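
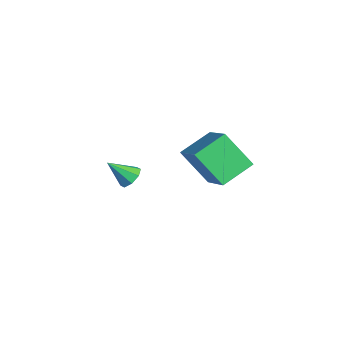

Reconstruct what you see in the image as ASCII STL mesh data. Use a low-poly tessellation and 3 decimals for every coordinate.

solid 
facet normal -0.460 -0.490 0.740
outer loop
vertex -0.855 1.971 2.025
vertex -2.663 1.913 0.863
vertex -0.402 0.586 1.389
endloop
endfacet
facet normal 0.841 0.027 0.540
outer loop
vertex 0.463 1.507 -0.003
vertex -0.855 1.971 2.025
vertex -0.402 0.586 1.389
endloop
endfacet
facet normal -0.460 -0.490 0.741
outer loop
vertex -0.402 0.586 1.389
vertex -2.663 1.913 0.863
vertex -2.21 0.528 0.228
endloop
endfacet
facet normal 0.285 -0.871 -0.400
outer loop
vertex -2.21 0.528 0.228
vertex 0.463 1.507 -0.003
vertex -0.402 0.586 1.389
endloop
endfacet
facet normal -0.285 0.871 0.400
outer loop
vertex -0.855 1.971 2.025
vertex -1.798 2.834 -0.529
vertex -2.663 1.913 0.863
endloop
endfacet
facet normal 0.841 0.027 0.540
outer loop
vertex 0.01 2.892 0.632
vertex -0.855 1.971 2.025
vertex 0.463 1.507 -0.003
endloop
endfacet
facet normal -0.285 0.871 0.400
outer loop
vertex 0.01 2.892 0.632
vertex -1.798 2.834 -0.529
vertex -0.855 1.971 2.025
endloop
endfacet
facet normal -0.841 -0.027 -0.541
outer loop
vertex -2.663 1.913 0.863
vertex -1.798 2.834 -0.529
vertex -2.21 0.528 0.228
endloop
endfacet
facet normal 0.285 -0.871 -0.399
outer loop
vertex -1.345 1.449 -1.165
vertex 0.463 1.507 -0.003
vertex -2.21 0.528 0.228
endloop
endfacet
facet normal -0.841 -0.027 -0.540
outer loop
vertex -2.21 0.528 0.228
vertex -1.798 2.834 -0.529
vertex -1.345 1.449 -1.165
endloop
endfacet
facet normal 0.460 0.490 -0.740
outer loop
vertex -1.345 1.449 -1.165
vertex 0.01 2.892 0.632
vertex 0.463 1.507 -0.003
endloop
endfacet
facet normal 0.460 0.490 -0.740
outer loop
vertex -1.798 2.834 -0.529
vertex 0.01 2.892 0.632
vertex -1.345 1.449 -1.165
endloop
endfacet
facet normal 0.204 0.691 -0.693
outer loop
vertex 3.034 -3.118 2.827
vertex 2.661 -2.782 3.052
vertex 3.2 -2.869 3.124
endloop
endfacet
facet normal 0.742 -0.657 0.136
outer loop
vertex 3.034 -3.118 2.827
vertex 3.2 -2.869 3.124
vertex 2.419 -3.598 3.868
endloop
endfacet
facet normal 0.204 0.693 -0.692
outer loop
vertex 3.2 -2.869 3.124
vertex 2.661 -2.782 3.052
vertex 3.049 -2.57 3.379
endloop
endfacet
facet normal 0.755 -0.161 0.635
outer loop
vertex 3.2 -2.869 3.124
vertex 3.049 -2.57 3.379
vertex 2.419 -3.598 3.868
endloop
endfacet
facet normal 0.207 0.691 -0.693
outer loop
vertex 3.049 -2.57 3.379
vertex 2.661 -2.782 3.052
vertex 2.672 -2.394 3.442
endloop
endfacet
facet normal 0.279 0.268 0.922
outer loop
vertex 3.049 -2.57 3.379
vertex 2.672 -2.394 3.442
vertex 2.419 -3.598 3.868
endloop
endfacet
facet normal 0.206 0.691 -0.693
outer loop
vertex 2.672 -2.394 3.442
vertex 2.661 -2.782 3.052
vertex 2.288 -2.446 3.276
endloop
endfacet
facet normal -0.410 0.380 0.829
outer loop
vertex 2.672 -2.394 3.442
vertex 2.288 -2.446 3.276
vertex 2.419 -3.598 3.868
endloop
endfacet
facet normal 0.207 0.691 -0.692
outer loop
vertex 2.288 -2.446 3.276
vertex 2.661 -2.782 3.052
vertex 2.123 -2.694 2.979
endloop
endfacet
facet normal -0.905 0.109 0.412
outer loop
vertex 2.288 -2.446 3.276
vertex 2.123 -2.694 2.979
vertex 2.419 -3.598 3.868
endloop
endfacet
facet normal 0.207 0.692 -0.692
outer loop
vertex 2.123 -2.694 2.979
vertex 2.661 -2.782 3.052
vertex 2.273 -2.994 2.724
endloop
endfacet
facet normal -0.919 -0.386 -0.086
outer loop
vertex 2.123 -2.694 2.979
vertex 2.273 -2.994 2.724
vertex 2.419 -3.598 3.868
endloop
endfacet
facet normal 0.206 0.693 -0.691
outer loop
vertex 2.273 -2.994 2.724
vertex 2.661 -2.782 3.052
vertex 2.651 -3.169 2.661
endloop
endfacet
facet normal -0.440 -0.816 -0.375
outer loop
vertex 2.273 -2.994 2.724
vertex 2.651 -3.169 2.661
vertex 2.419 -3.598 3.868
endloop
endfacet
facet normal 0.207 0.693 -0.691
outer loop
vertex 2.651 -3.169 2.661
vertex 2.661 -2.782 3.052
vertex 3.034 -3.118 2.827
endloop
endfacet
facet normal 0.246 -0.927 -0.282
outer loop
vertex 2.651 -3.169 2.661
vertex 3.034 -3.118 2.827
vertex 2.419 -3.598 3.868
endloop
endfacet

endsolid


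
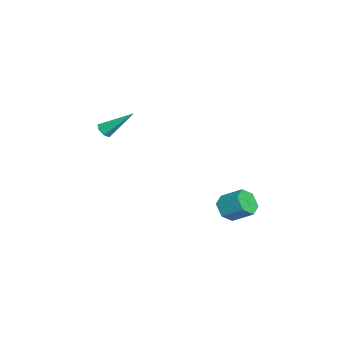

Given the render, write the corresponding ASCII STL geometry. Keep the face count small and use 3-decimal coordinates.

solid 
facet normal -0.295 -0.788 -0.541
outer loop
vertex 3.703 2.319 -1.696
vertex 3.282 2.845 -2.232
vertex 4.104 2.642 -2.385
endloop
endfacet
facet normal 0.834 -0.488 0.257
outer loop
vertex 3.703 2.319 -1.696
vertex 4.104 2.642 -2.385
vertex 4.118 3.43 -0.933
endloop
endfacet
facet normal 0.834 -0.489 0.257
outer loop
vertex 4.118 3.43 -0.933
vertex 4.104 2.642 -2.385
vertex 4.52 3.753 -1.622
endloop
endfacet
facet normal 0.295 0.787 0.541
outer loop
vertex 4.118 3.43 -0.933
vertex 4.52 3.753 -1.622
vertex 3.698 3.955 -1.468
endloop
endfacet
facet normal -0.295 -0.787 -0.542
outer loop
vertex 4.104 2.642 -2.385
vertex 3.282 2.845 -2.232
vertex 3.683 3.168 -2.92
endloop
endfacet
facet normal 0.821 0.081 -0.566
outer loop
vertex 4.104 2.642 -2.385
vertex 3.683 3.168 -2.92
vertex 4.52 3.753 -1.622
endloop
endfacet
facet normal 0.821 0.081 -0.566
outer loop
vertex 4.52 3.753 -1.622
vertex 3.683 3.168 -2.92
vertex 4.099 4.278 -2.157
endloop
endfacet
facet normal 0.295 0.788 0.541
outer loop
vertex 4.52 3.753 -1.622
vertex 4.099 4.278 -2.157
vertex 3.698 3.955 -1.468
endloop
endfacet
facet normal -0.295 -0.787 -0.541
outer loop
vertex 3.683 3.168 -2.92
vertex 3.282 2.845 -2.232
vertex 2.862 3.37 -2.767
endloop
endfacet
facet normal -0.013 0.570 -0.822
outer loop
vertex 3.683 3.168 -2.92
vertex 2.862 3.37 -2.767
vertex 4.099 4.278 -2.157
endloop
endfacet
facet normal -0.012 0.569 -0.822
outer loop
vertex 4.099 4.278 -2.157
vertex 2.862 3.37 -2.767
vertex 3.277 4.481 -2.004
endloop
endfacet
facet normal 0.295 0.788 0.541
outer loop
vertex 4.099 4.278 -2.157
vertex 3.277 4.481 -2.004
vertex 3.698 3.955 -1.468
endloop
endfacet
facet normal -0.295 -0.787 -0.541
outer loop
vertex 2.862 3.37 -2.767
vertex 3.282 2.845 -2.232
vertex 2.46 3.047 -2.078
endloop
endfacet
facet normal -0.834 0.488 -0.258
outer loop
vertex 2.862 3.37 -2.767
vertex 2.46 3.047 -2.078
vertex 3.277 4.481 -2.004
endloop
endfacet
facet normal -0.834 0.488 -0.256
outer loop
vertex 3.277 4.481 -2.004
vertex 2.46 3.047 -2.078
vertex 2.876 4.158 -1.315
endloop
endfacet
facet normal 0.295 0.788 0.541
outer loop
vertex 3.277 4.481 -2.004
vertex 2.876 4.158 -1.315
vertex 3.698 3.955 -1.468
endloop
endfacet
facet normal -0.295 -0.788 -0.541
outer loop
vertex 2.46 3.047 -2.078
vertex 3.282 2.845 -2.232
vertex 2.881 2.522 -1.543
endloop
endfacet
facet normal -0.821 -0.081 0.566
outer loop
vertex 2.46 3.047 -2.078
vertex 2.881 2.522 -1.543
vertex 2.876 4.158 -1.315
endloop
endfacet
facet normal -0.821 -0.081 0.566
outer loop
vertex 2.876 4.158 -1.315
vertex 2.881 2.522 -1.543
vertex 3.297 3.632 -0.78
endloop
endfacet
facet normal 0.295 0.787 0.542
outer loop
vertex 2.876 4.158 -1.315
vertex 3.297 3.632 -0.78
vertex 3.698 3.955 -1.468
endloop
endfacet
facet normal -0.295 -0.788 -0.541
outer loop
vertex 2.881 2.522 -1.543
vertex 3.282 2.845 -2.232
vertex 3.703 2.319 -1.696
endloop
endfacet
facet normal 0.012 -0.570 0.822
outer loop
vertex 2.881 2.522 -1.543
vertex 3.703 2.319 -1.696
vertex 3.297 3.632 -0.78
endloop
endfacet
facet normal 0.013 -0.569 0.822
outer loop
vertex 3.297 3.632 -0.78
vertex 3.703 2.319 -1.696
vertex 4.118 3.43 -0.933
endloop
endfacet
facet normal 0.295 0.787 0.541
outer loop
vertex 3.297 3.632 -0.78
vertex 4.118 3.43 -0.933
vertex 3.698 3.955 -1.468
endloop
endfacet
facet normal -0.055 -0.752 -0.657
outer loop
vertex 0.052 -3.618 1.149
vertex -0.209 -3.918 1.514
vertex -0.415 -3.581 1.146
endloop
endfacet
facet normal 0.068 0.806 -0.589
outer loop
vertex 0.052 -3.618 1.149
vertex -0.415 -3.581 1.146
vertex -0.091 -2.322 2.906
endloop
endfacet
facet normal -0.056 -0.752 -0.657
outer loop
vertex -0.415 -3.581 1.146
vertex -0.209 -3.918 1.514
vertex -0.727 -3.798 1.421
endloop
endfacet
facet normal -0.713 0.625 -0.316
outer loop
vertex -0.415 -3.581 1.146
vertex -0.727 -3.798 1.421
vertex -0.091 -2.322 2.906
endloop
endfacet
facet normal -0.056 -0.752 -0.656
outer loop
vertex -0.727 -3.798 1.421
vertex -0.209 -3.918 1.514
vertex -0.648 -4.105 1.766
endloop
endfacet
facet normal -0.947 0.100 0.306
outer loop
vertex -0.727 -3.798 1.421
vertex -0.648 -4.105 1.766
vertex -0.091 -2.322 2.906
endloop
endfacet
facet normal -0.056 -0.753 -0.656
outer loop
vertex -0.648 -4.105 1.766
vertex -0.209 -3.918 1.514
vertex -0.239 -4.271 1.922
endloop
endfacet
facet normal -0.459 -0.372 0.807
outer loop
vertex -0.648 -4.105 1.766
vertex -0.239 -4.271 1.922
vertex -0.091 -2.322 2.906
endloop
endfacet
facet normal -0.055 -0.753 -0.656
outer loop
vertex -0.239 -4.271 1.922
vertex -0.209 -3.918 1.514
vertex 0.193 -4.171 1.771
endloop
endfacet
facet normal 0.385 -0.439 0.812
outer loop
vertex -0.239 -4.271 1.922
vertex 0.193 -4.171 1.771
vertex -0.091 -2.322 2.906
endloop
endfacet
facet normal -0.054 -0.752 -0.657
outer loop
vertex 0.193 -4.171 1.771
vertex -0.209 -3.918 1.514
vertex 0.323 -3.88 1.427
endloop
endfacet
facet normal 0.947 -0.049 0.317
outer loop
vertex 0.193 -4.171 1.771
vertex 0.323 -3.88 1.427
vertex -0.091 -2.322 2.906
endloop
endfacet
facet normal -0.054 -0.752 -0.657
outer loop
vertex 0.323 -3.88 1.427
vertex -0.209 -3.918 1.514
vertex 0.052 -3.618 1.149
endloop
endfacet
facet normal 0.805 0.506 -0.308
outer loop
vertex 0.323 -3.88 1.427
vertex 0.052 -3.618 1.149
vertex -0.091 -2.322 2.906
endloop
endfacet

endsolid


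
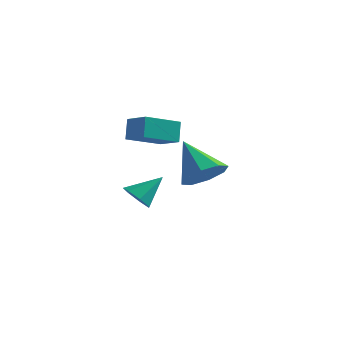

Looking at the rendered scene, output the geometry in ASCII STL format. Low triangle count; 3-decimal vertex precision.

solid 
facet normal 0.625 -0.338 -0.704
outer loop
vertex 1.927 -2.366 2.606
vertex 1.202 -2.118 1.844
vertex 2.02 -1.596 2.319
endloop
endfacet
facet normal 0.433 0.268 0.861
outer loop
vertex 1.927 -2.366 2.606
vertex 2.02 -1.596 2.319
vertex -0.122 -1.402 3.336
endloop
endfacet
facet normal 0.625 -0.338 -0.704
outer loop
vertex 2.02 -1.596 2.319
vertex 1.202 -2.118 1.844
vertex 1.634 -1.132 1.754
endloop
endfacet
facet normal 0.300 0.827 0.474
outer loop
vertex 2.02 -1.596 2.319
vertex 1.634 -1.132 1.754
vertex -0.122 -1.402 3.336
endloop
endfacet
facet normal 0.625 -0.338 -0.704
outer loop
vertex 1.634 -1.132 1.754
vertex 1.202 -2.118 1.844
vertex 0.996 -1.245 1.242
endloop
endfacet
facet normal -0.164 0.986 -0.014
outer loop
vertex 1.634 -1.132 1.754
vertex 0.996 -1.245 1.242
vertex -0.122 -1.402 3.336
endloop
endfacet
facet normal 0.625 -0.338 -0.704
outer loop
vertex 0.996 -1.245 1.242
vertex 1.202 -2.118 1.844
vertex 0.478 -1.87 1.082
endloop
endfacet
facet normal -0.688 0.652 -0.319
outer loop
vertex 0.996 -1.245 1.242
vertex 0.478 -1.87 1.082
vertex -0.122 -1.402 3.336
endloop
endfacet
facet normal 0.625 -0.337 -0.704
outer loop
vertex 0.478 -1.87 1.082
vertex 1.202 -2.118 1.844
vertex 0.385 -2.639 1.368
endloop
endfacet
facet normal -0.965 0.020 -0.261
outer loop
vertex 0.478 -1.87 1.082
vertex 0.385 -2.639 1.368
vertex -0.122 -1.402 3.336
endloop
endfacet
facet normal 0.625 -0.337 -0.704
outer loop
vertex 0.385 -2.639 1.368
vertex 1.202 -2.118 1.844
vertex 0.771 -3.104 1.933
endloop
endfacet
facet normal -0.833 -0.540 0.125
outer loop
vertex 0.385 -2.639 1.368
vertex 0.771 -3.104 1.933
vertex -0.122 -1.402 3.336
endloop
endfacet
facet normal 0.626 -0.337 -0.703
outer loop
vertex 0.771 -3.104 1.933
vertex 1.202 -2.118 1.844
vertex 1.409 -2.99 2.446
endloop
endfacet
facet normal -0.368 -0.699 0.613
outer loop
vertex 0.771 -3.104 1.933
vertex 1.409 -2.99 2.446
vertex -0.122 -1.402 3.336
endloop
endfacet
facet normal 0.625 -0.338 -0.704
outer loop
vertex 1.409 -2.99 2.446
vertex 1.202 -2.118 1.844
vertex 1.927 -2.366 2.606
endloop
endfacet
facet normal 0.156 -0.365 0.918
outer loop
vertex 1.409 -2.99 2.446
vertex 1.927 -2.366 2.606
vertex -0.122 -1.402 3.336
endloop
endfacet
facet normal -0.498 -0.798 0.338
outer loop
vertex -3.516 2.02 3.185
vertex -4.677 2.542 2.708
vertex -3.339 1.473 2.155
endloop
endfacet
facet normal 0.854 -0.384 0.351
outer loop
vertex -2.363 3.038 1.492
vertex -3.516 2.02 3.185
vertex -3.339 1.473 2.155
endloop
endfacet
facet normal -0.498 -0.798 0.338
outer loop
vertex -3.339 1.473 2.155
vertex -4.677 2.542 2.708
vertex -4.5 1.995 1.678
endloop
endfacet
facet normal 0.150 -0.464 -0.873
outer loop
vertex -4.5 1.995 1.678
vertex -2.363 3.038 1.492
vertex -3.339 1.473 2.155
endloop
endfacet
facet normal -0.150 0.464 0.873
outer loop
vertex -3.516 2.02 3.185
vertex -3.701 4.107 2.045
vertex -4.677 2.542 2.708
endloop
endfacet
facet normal 0.854 -0.384 0.351
outer loop
vertex -2.54 3.585 2.522
vertex -3.516 2.02 3.185
vertex -2.363 3.038 1.492
endloop
endfacet
facet normal -0.150 0.464 0.873
outer loop
vertex -2.54 3.585 2.522
vertex -3.701 4.107 2.045
vertex -3.516 2.02 3.185
endloop
endfacet
facet normal -0.854 0.384 -0.351
outer loop
vertex -4.677 2.542 2.708
vertex -3.701 4.107 2.045
vertex -4.5 1.995 1.678
endloop
endfacet
facet normal 0.150 -0.464 -0.873
outer loop
vertex -3.524 3.56 1.015
vertex -2.363 3.038 1.492
vertex -4.5 1.995 1.678
endloop
endfacet
facet normal -0.854 0.384 -0.351
outer loop
vertex -4.5 1.995 1.678
vertex -3.701 4.107 2.045
vertex -3.524 3.56 1.015
endloop
endfacet
facet normal 0.498 0.798 -0.338
outer loop
vertex -3.524 3.56 1.015
vertex -2.54 3.585 2.522
vertex -2.363 3.038 1.492
endloop
endfacet
facet normal 0.498 0.798 -0.338
outer loop
vertex -3.701 4.107 2.045
vertex -2.54 3.585 2.522
vertex -3.524 3.56 1.015
endloop
endfacet
facet normal -0.479 -0.600 -0.640
outer loop
vertex -2.232 -1.196 -0.467
vertex -2.698 -0.567 -0.708
vertex -1.979 -0.816 -1.013
endloop
endfacet
facet normal 0.929 -0.292 0.227
outer loop
vertex -2.232 -1.196 -0.467
vertex -1.979 -0.816 -1.013
vertex -1.922 0.407 0.328
endloop
endfacet
facet normal -0.479 -0.600 -0.640
outer loop
vertex -1.979 -0.816 -1.013
vertex -2.698 -0.567 -0.708
vertex -2.268 -0.248 -1.329
endloop
endfacet
facet normal 0.907 0.292 -0.305
outer loop
vertex -1.979 -0.816 -1.013
vertex -2.268 -0.248 -1.329
vertex -1.922 0.407 0.328
endloop
endfacet
facet normal -0.478 -0.601 -0.640
outer loop
vertex -2.268 -0.248 -1.329
vertex -2.698 -0.567 -0.708
vertex -2.881 0.08 -1.179
endloop
endfacet
facet normal 0.352 0.843 -0.407
outer loop
vertex -2.268 -0.248 -1.329
vertex -2.881 0.08 -1.179
vertex -1.922 0.407 0.328
endloop
endfacet
facet normal -0.479 -0.601 -0.640
outer loop
vertex -2.881 0.08 -1.179
vertex -2.698 -0.567 -0.708
vertex -3.356 -0.079 -0.674
endloop
endfacet
facet normal -0.320 0.948 -0.002
outer loop
vertex -2.881 0.08 -1.179
vertex -3.356 -0.079 -0.674
vertex -1.922 0.407 0.328
endloop
endfacet
facet normal -0.479 -0.601 -0.640
outer loop
vertex -3.356 -0.079 -0.674
vertex -2.698 -0.567 -0.708
vertex -3.336 -0.605 -0.195
endloop
endfacet
facet normal -0.600 0.526 0.603
outer loop
vertex -3.356 -0.079 -0.674
vertex -3.336 -0.605 -0.195
vertex -1.922 0.407 0.328
endloop
endfacet
facet normal -0.479 -0.600 -0.640
outer loop
vertex -3.336 -0.605 -0.195
vertex -2.698 -0.567 -0.708
vertex -2.836 -1.102 -0.103
endloop
endfacet
facet normal -0.279 -0.104 0.955
outer loop
vertex -3.336 -0.605 -0.195
vertex -2.836 -1.102 -0.103
vertex -1.922 0.407 0.328
endloop
endfacet
facet normal -0.479 -0.600 -0.640
outer loop
vertex -2.836 -1.102 -0.103
vertex -2.698 -0.567 -0.708
vertex -2.232 -1.196 -0.467
endloop
endfacet
facet normal 0.402 -0.468 0.787
outer loop
vertex -2.836 -1.102 -0.103
vertex -2.232 -1.196 -0.467
vertex -1.922 0.407 0.328
endloop
endfacet

endsolid


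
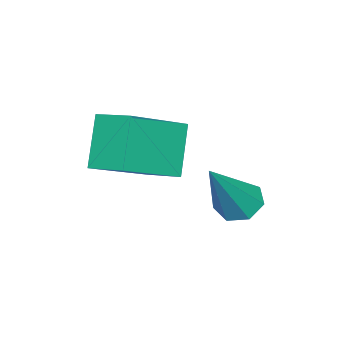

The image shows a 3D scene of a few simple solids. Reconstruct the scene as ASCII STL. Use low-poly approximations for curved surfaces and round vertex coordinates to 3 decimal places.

solid 
facet normal -0.575 -0.138 0.806
outer loop
vertex 0.021 -3.444 3.553
vertex -1.641 -2.759 2.485
vertex -0.185 -4.434 3.236
endloop
endfacet
facet normal 0.794 -0.329 0.511
outer loop
vertex 0.701 -4.221 1.995
vertex 0.021 -3.444 3.553
vertex -0.185 -4.434 3.236
endloop
endfacet
facet normal -0.575 -0.138 0.806
outer loop
vertex -0.185 -4.434 3.236
vertex -1.641 -2.759 2.485
vertex -1.846 -3.749 2.169
endloop
endfacet
facet normal -0.194 -0.935 -0.299
outer loop
vertex -1.846 -3.749 2.169
vertex 0.701 -4.221 1.995
vertex -0.185 -4.434 3.236
endloop
endfacet
facet normal 0.193 0.935 0.298
outer loop
vertex 0.021 -3.444 3.553
vertex -0.755 -2.546 1.244
vertex -1.641 -2.759 2.485
endloop
endfacet
facet normal 0.795 -0.328 0.510
outer loop
vertex 0.906 -3.231 2.311
vertex 0.021 -3.444 3.553
vertex 0.701 -4.221 1.995
endloop
endfacet
facet normal 0.194 0.935 0.298
outer loop
vertex 0.906 -3.231 2.311
vertex -0.755 -2.546 1.244
vertex 0.021 -3.444 3.553
endloop
endfacet
facet normal -0.795 0.328 -0.511
outer loop
vertex -1.641 -2.759 2.485
vertex -0.755 -2.546 1.244
vertex -1.846 -3.749 2.169
endloop
endfacet
facet normal -0.194 -0.935 -0.298
outer loop
vertex -0.961 -3.536 0.927
vertex 0.701 -4.221 1.995
vertex -1.846 -3.749 2.169
endloop
endfacet
facet normal -0.795 0.329 -0.510
outer loop
vertex -1.846 -3.749 2.169
vertex -0.755 -2.546 1.244
vertex -0.961 -3.536 0.927
endloop
endfacet
facet normal 0.575 0.138 -0.806
outer loop
vertex -0.961 -3.536 0.927
vertex 0.906 -3.231 2.311
vertex 0.701 -4.221 1.995
endloop
endfacet
facet normal 0.575 0.139 -0.806
outer loop
vertex -0.755 -2.546 1.244
vertex 0.906 -3.231 2.311
vertex -0.961 -3.536 0.927
endloop
endfacet
facet normal -0.569 0.114 -0.815
outer loop
vertex -1.224 -1.579 -0.323
vertex -1.745 -1.484 0.054
vertex -1.326 -1.044 -0.177
endloop
endfacet
facet normal 0.922 0.255 -0.291
outer loop
vertex -1.224 -1.579 -0.323
vertex -1.326 -1.044 -0.177
vertex -0.495 -1.736 1.846
endloop
endfacet
facet normal -0.569 0.114 -0.814
outer loop
vertex -1.326 -1.044 -0.177
vertex -1.745 -1.484 0.054
vertex -1.743 -0.84 0.143
endloop
endfacet
facet normal 0.494 0.864 0.093
outer loop
vertex -1.326 -1.044 -0.177
vertex -1.743 -0.84 0.143
vertex -0.495 -1.736 1.846
endloop
endfacet
facet normal -0.567 0.114 -0.816
outer loop
vertex -1.743 -0.84 0.143
vertex -1.745 -1.484 0.054
vertex -2.162 -1.121 0.395
endloop
endfacet
facet normal -0.197 0.801 0.566
outer loop
vertex -1.743 -0.84 0.143
vertex -2.162 -1.121 0.395
vertex -0.495 -1.736 1.846
endloop
endfacet
facet normal -0.567 0.115 -0.816
outer loop
vertex -2.162 -1.121 0.395
vertex -1.745 -1.484 0.054
vertex -2.267 -1.676 0.39
endloop
endfacet
facet normal -0.629 0.112 0.770
outer loop
vertex -2.162 -1.121 0.395
vertex -2.267 -1.676 0.39
vertex -0.495 -1.736 1.846
endloop
endfacet
facet normal -0.567 0.114 -0.816
outer loop
vertex -2.267 -1.676 0.39
vertex -1.745 -1.484 0.054
vertex -1.978 -2.086 0.132
endloop
endfacet
facet normal -0.477 -0.684 0.552
outer loop
vertex -2.267 -1.676 0.39
vertex -1.978 -2.086 0.132
vertex -0.495 -1.736 1.846
endloop
endfacet
facet normal -0.569 0.115 -0.814
outer loop
vertex -1.978 -2.086 0.132
vertex -1.745 -1.484 0.054
vertex -1.514 -2.043 -0.186
endloop
endfacet
facet normal 0.144 -0.987 0.077
outer loop
vertex -1.978 -2.086 0.132
vertex -1.514 -2.043 -0.186
vertex -0.495 -1.736 1.846
endloop
endfacet
facet normal -0.569 0.115 -0.815
outer loop
vertex -1.514 -2.043 -0.186
vertex -1.745 -1.484 0.054
vertex -1.224 -1.579 -0.323
endloop
endfacet
facet normal 0.767 -0.568 -0.299
outer loop
vertex -1.514 -2.043 -0.186
vertex -1.224 -1.579 -0.323
vertex -0.495 -1.736 1.846
endloop
endfacet

endsolid


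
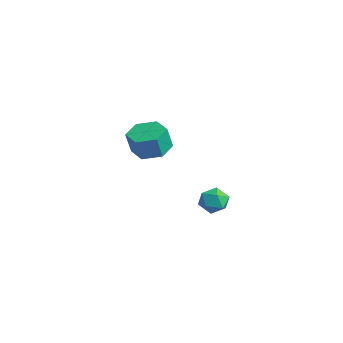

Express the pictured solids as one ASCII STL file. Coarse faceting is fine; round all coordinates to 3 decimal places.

solid 
facet normal -0.088 0.275 -0.957
outer loop
vertex -2.728 3.203 0.531
vertex -3.823 3.147 0.616
vertex -3.301 4.09 0.839
endloop
endfacet
facet normal 0.849 0.523 0.072
outer loop
vertex -2.728 3.203 0.531
vertex -3.301 4.09 0.839
vertex -2.602 2.809 1.9
endloop
endfacet
facet normal 0.848 0.524 0.074
outer loop
vertex -2.602 2.809 1.9
vertex -3.301 4.09 0.839
vertex -3.176 3.695 2.208
endloop
endfacet
facet normal 0.088 -0.276 0.957
outer loop
vertex -2.602 2.809 1.9
vertex -3.176 3.695 2.208
vertex -3.697 2.753 1.984
endloop
endfacet
facet normal -0.088 0.275 -0.957
outer loop
vertex -3.301 4.09 0.839
vertex -3.823 3.147 0.616
vertex -4.397 4.034 0.924
endloop
endfacet
facet normal -0.027 0.960 0.279
outer loop
vertex -3.301 4.09 0.839
vertex -4.397 4.034 0.924
vertex -3.176 3.695 2.208
endloop
endfacet
facet normal -0.027 0.960 0.279
outer loop
vertex -3.176 3.695 2.208
vertex -4.397 4.034 0.924
vertex -4.271 3.639 2.293
endloop
endfacet
facet normal 0.088 -0.276 0.957
outer loop
vertex -3.176 3.695 2.208
vertex -4.271 3.639 2.293
vertex -3.697 2.753 1.984
endloop
endfacet
facet normal -0.088 0.276 -0.957
outer loop
vertex -4.397 4.034 0.924
vertex -3.823 3.147 0.616
vertex -4.918 3.091 0.7
endloop
endfacet
facet normal -0.876 0.435 0.206
outer loop
vertex -4.397 4.034 0.924
vertex -4.918 3.091 0.7
vertex -4.271 3.639 2.293
endloop
endfacet
facet normal -0.876 0.436 0.206
outer loop
vertex -4.271 3.639 2.293
vertex -4.918 3.091 0.7
vertex -4.792 2.697 2.069
endloop
endfacet
facet normal 0.088 -0.276 0.957
outer loop
vertex -4.271 3.639 2.293
vertex -4.792 2.697 2.069
vertex -3.697 2.753 1.984
endloop
endfacet
facet normal -0.088 0.276 -0.957
outer loop
vertex -4.918 3.091 0.7
vertex -3.823 3.147 0.616
vertex -4.344 2.205 0.392
endloop
endfacet
facet normal -0.848 -0.524 -0.073
outer loop
vertex -4.918 3.091 0.7
vertex -4.344 2.205 0.392
vertex -4.792 2.697 2.069
endloop
endfacet
facet normal -0.849 -0.523 -0.073
outer loop
vertex -4.792 2.697 2.069
vertex -4.344 2.205 0.392
vertex -4.219 1.81 1.761
endloop
endfacet
facet normal 0.088 -0.275 0.957
outer loop
vertex -4.792 2.697 2.069
vertex -4.219 1.81 1.761
vertex -3.697 2.753 1.984
endloop
endfacet
facet normal -0.088 0.276 -0.957
outer loop
vertex -4.344 2.205 0.392
vertex -3.823 3.147 0.616
vertex -3.249 2.261 0.307
endloop
endfacet
facet normal 0.027 -0.960 -0.279
outer loop
vertex -4.344 2.205 0.392
vertex -3.249 2.261 0.307
vertex -4.219 1.81 1.761
endloop
endfacet
facet normal 0.027 -0.960 -0.279
outer loop
vertex -4.219 1.81 1.761
vertex -3.249 2.261 0.307
vertex -3.123 1.866 1.676
endloop
endfacet
facet normal 0.088 -0.275 0.957
outer loop
vertex -4.219 1.81 1.761
vertex -3.123 1.866 1.676
vertex -3.697 2.753 1.984
endloop
endfacet
facet normal -0.088 0.276 -0.957
outer loop
vertex -3.249 2.261 0.307
vertex -3.823 3.147 0.616
vertex -2.728 3.203 0.531
endloop
endfacet
facet normal 0.876 -0.436 -0.206
outer loop
vertex -3.249 2.261 0.307
vertex -2.728 3.203 0.531
vertex -3.123 1.866 1.676
endloop
endfacet
facet normal 0.876 -0.435 -0.206
outer loop
vertex -3.123 1.866 1.676
vertex -2.728 3.203 0.531
vertex -2.602 2.809 1.9
endloop
endfacet
facet normal 0.088 -0.276 0.957
outer loop
vertex -3.123 1.866 1.676
vertex -2.602 2.809 1.9
vertex -3.697 2.753 1.984
endloop
endfacet
facet normal 0.305 0.461 0.833
outer loop
vertex 3.066 3.946 0.258
vertex 2.445 3.563 0.697
vertex 3.208 3.19 0.624
endloop
endfacet
facet normal 0.853 0.349 0.389
outer loop
vertex 3.066 3.946 0.258
vertex 3.208 3.19 0.624
vertex 3.502 3.346 -0.16
endloop
endfacet
facet normal 0.705 0.671 -0.229
outer loop
vertex 3.066 3.946 0.258
vertex 3.502 3.346 -0.16
vertex 2.922 3.815 -0.571
endloop
endfacet
facet normal 0.065 0.984 -0.167
outer loop
vertex 3.066 3.946 0.258
vertex 2.922 3.815 -0.571
vertex 2.269 3.948 -0.041
endloop
endfacet
facet normal -0.181 0.854 0.488
outer loop
vertex 3.066 3.946 0.258
vertex 2.269 3.948 -0.041
vertex 2.445 3.563 0.697
endloop
endfacet
facet normal 0.897 -0.354 0.266
outer loop
vertex 3.502 3.346 -0.16
vertex 3.208 3.19 0.624
vertex 3.151 2.592 0.021
endloop
endfacet
facet normal 0.011 -0.171 0.985
outer loop
vertex 3.208 3.19 0.624
vertex 2.445 3.563 0.697
vertex 2.498 2.725 0.551
endloop
endfacet
facet normal -0.776 0.464 0.427
outer loop
vertex 2.445 3.563 0.697
vertex 2.269 3.948 -0.041
vertex 1.918 3.194 0.14
endloop
endfacet
facet normal -0.377 0.675 -0.634
outer loop
vertex 2.269 3.948 -0.041
vertex 2.922 3.815 -0.571
vertex 2.212 3.35 -0.644
endloop
endfacet
facet normal 0.657 0.170 -0.734
outer loop
vertex 2.922 3.815 -0.571
vertex 3.502 3.346 -0.16
vertex 2.975 2.977 -0.717
endloop
endfacet
facet normal -0.065 -0.984 0.167
outer loop
vertex 2.354 2.594 -0.278
vertex 3.151 2.592 0.021
vertex 2.498 2.725 0.551
endloop
endfacet
facet normal -0.705 -0.671 0.229
outer loop
vertex 2.354 2.594 -0.278
vertex 2.498 2.725 0.551
vertex 1.918 3.194 0.14
endloop
endfacet
facet normal -0.853 -0.349 -0.389
outer loop
vertex 2.354 2.594 -0.278
vertex 1.918 3.194 0.14
vertex 2.212 3.35 -0.644
endloop
endfacet
facet normal -0.305 -0.461 -0.833
outer loop
vertex 2.354 2.594 -0.278
vertex 2.212 3.35 -0.644
vertex 2.975 2.977 -0.717
endloop
endfacet
facet normal 0.181 -0.854 -0.488
outer loop
vertex 2.354 2.594 -0.278
vertex 2.975 2.977 -0.717
vertex 3.151 2.592 0.021
endloop
endfacet
facet normal 0.377 -0.675 0.634
outer loop
vertex 2.498 2.725 0.551
vertex 3.151 2.592 0.021
vertex 3.208 3.19 0.624
endloop
endfacet
facet normal -0.657 -0.170 0.734
outer loop
vertex 1.918 3.194 0.14
vertex 2.498 2.725 0.551
vertex 2.445 3.563 0.697
endloop
endfacet
facet normal -0.897 0.354 -0.266
outer loop
vertex 2.212 3.35 -0.644
vertex 1.918 3.194 0.14
vertex 2.269 3.948 -0.041
endloop
endfacet
facet normal -0.011 0.171 -0.985
outer loop
vertex 2.975 2.977 -0.717
vertex 2.212 3.35 -0.644
vertex 2.922 3.815 -0.571
endloop
endfacet
facet normal 0.776 -0.464 -0.427
outer loop
vertex 3.151 2.592 0.021
vertex 2.975 2.977 -0.717
vertex 3.502 3.346 -0.16
endloop
endfacet

endsolid


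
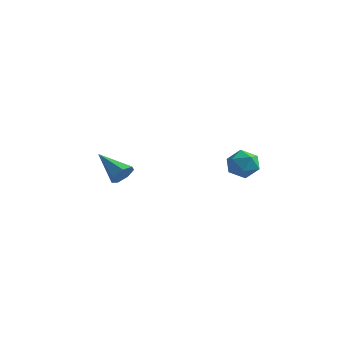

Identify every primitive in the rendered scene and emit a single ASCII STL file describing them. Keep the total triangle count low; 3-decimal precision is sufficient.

solid 
facet normal 0.846 -0.227 -0.482
outer loop
vertex -1.843 2.027 -2.435
vertex -2.048 2.374 -2.958
vertex -1.697 2.581 -2.439
endloop
endfacet
facet normal 0.168 -0.037 0.985
outer loop
vertex -1.843 2.027 -2.435
vertex -1.697 2.581 -2.439
vertex -3.512 2.766 -2.122
endloop
endfacet
facet normal 0.846 -0.226 -0.482
outer loop
vertex -1.697 2.581 -2.439
vertex -2.048 2.374 -2.958
vertex -1.815 2.979 -2.833
endloop
endfacet
facet normal 0.190 0.719 0.669
outer loop
vertex -1.697 2.581 -2.439
vertex -1.815 2.979 -2.833
vertex -3.512 2.766 -2.122
endloop
endfacet
facet normal 0.846 -0.226 -0.483
outer loop
vertex -1.815 2.979 -2.833
vertex -2.048 2.374 -2.958
vertex -2.109 2.922 -3.321
endloop
endfacet
facet normal -0.138 0.990 -0.033
outer loop
vertex -1.815 2.979 -2.833
vertex -2.109 2.922 -3.321
vertex -3.512 2.766 -2.122
endloop
endfacet
facet normal 0.846 -0.226 -0.483
outer loop
vertex -2.109 2.922 -3.321
vertex -2.048 2.374 -2.958
vertex -2.357 2.453 -3.536
endloop
endfacet
facet normal -0.569 0.572 -0.591
outer loop
vertex -2.109 2.922 -3.321
vertex -2.357 2.453 -3.536
vertex -3.512 2.766 -2.122
endloop
endfacet
facet normal 0.846 -0.227 -0.483
outer loop
vertex -2.357 2.453 -3.536
vertex -2.048 2.374 -2.958
vertex -2.373 1.924 -3.315
endloop
endfacet
facet normal -0.779 -0.222 -0.587
outer loop
vertex -2.357 2.453 -3.536
vertex -2.373 1.924 -3.315
vertex -3.512 2.766 -2.122
endloop
endfacet
facet normal 0.845 -0.227 -0.484
outer loop
vertex -2.373 1.924 -3.315
vertex -2.048 2.374 -2.958
vertex -2.144 1.735 -2.826
endloop
endfacet
facet normal -0.609 -0.793 -0.021
outer loop
vertex -2.373 1.924 -3.315
vertex -2.144 1.735 -2.826
vertex -3.512 2.766 -2.122
endloop
endfacet
facet normal 0.846 -0.227 -0.482
outer loop
vertex -2.144 1.735 -2.826
vertex -2.048 2.374 -2.958
vertex -1.843 2.027 -2.435
endloop
endfacet
facet normal -0.188 -0.712 0.677
outer loop
vertex -2.144 1.735 -2.826
vertex -1.843 2.027 -2.435
vertex -3.512 2.766 -2.122
endloop
endfacet
facet normal -0.676 -0.179 0.715
outer loop
vertex 2.343 3.882 -1.637
vertex 2.862 3.32 -1.287
vertex 2.896 4.127 -1.053
endloop
endfacet
facet normal -0.726 0.493 0.480
outer loop
vertex 2.343 3.882 -1.637
vertex 2.896 4.127 -1.053
vertex 2.767 4.602 -1.735
endloop
endfacet
facet normal -0.853 0.472 -0.222
outer loop
vertex 2.343 3.882 -1.637
vertex 2.767 4.602 -1.735
vertex 2.653 4.088 -2.391
endloop
endfacet
facet normal -0.882 -0.213 -0.421
outer loop
vertex 2.343 3.882 -1.637
vertex 2.653 4.088 -2.391
vertex 2.712 3.296 -2.114
endloop
endfacet
facet normal -0.773 -0.615 0.158
outer loop
vertex 2.343 3.882 -1.637
vertex 2.712 3.296 -2.114
vertex 2.862 3.32 -1.287
endloop
endfacet
facet normal -0.093 0.809 0.581
outer loop
vertex 2.767 4.602 -1.735
vertex 2.896 4.127 -1.053
vertex 3.548 4.484 -1.446
endloop
endfacet
facet normal -0.013 -0.278 0.961
outer loop
vertex 2.896 4.127 -1.053
vertex 2.862 3.32 -1.287
vertex 3.607 3.692 -1.169
endloop
endfacet
facet normal -0.171 -0.984 0.059
outer loop
vertex 2.862 3.32 -1.287
vertex 2.712 3.296 -2.114
vertex 3.493 3.178 -1.825
endloop
endfacet
facet normal -0.347 -0.333 -0.877
outer loop
vertex 2.712 3.296 -2.114
vertex 2.653 4.088 -2.391
vertex 3.364 3.653 -2.507
endloop
endfacet
facet normal -0.299 0.776 -0.556
outer loop
vertex 2.653 4.088 -2.391
vertex 2.767 4.602 -1.735
vertex 3.398 4.46 -2.273
endloop
endfacet
facet normal 0.882 0.213 0.421
outer loop
vertex 3.917 3.898 -1.923
vertex 3.548 4.484 -1.446
vertex 3.607 3.692 -1.169
endloop
endfacet
facet normal 0.853 -0.472 0.222
outer loop
vertex 3.917 3.898 -1.923
vertex 3.607 3.692 -1.169
vertex 3.493 3.178 -1.825
endloop
endfacet
facet normal 0.726 -0.493 -0.480
outer loop
vertex 3.917 3.898 -1.923
vertex 3.493 3.178 -1.825
vertex 3.364 3.653 -2.507
endloop
endfacet
facet normal 0.676 0.179 -0.715
outer loop
vertex 3.917 3.898 -1.923
vertex 3.364 3.653 -2.507
vertex 3.398 4.46 -2.273
endloop
endfacet
facet normal 0.773 0.615 -0.158
outer loop
vertex 3.917 3.898 -1.923
vertex 3.398 4.46 -2.273
vertex 3.548 4.484 -1.446
endloop
endfacet
facet normal 0.347 0.333 0.877
outer loop
vertex 3.607 3.692 -1.169
vertex 3.548 4.484 -1.446
vertex 2.896 4.127 -1.053
endloop
endfacet
facet normal 0.299 -0.776 0.556
outer loop
vertex 3.493 3.178 -1.825
vertex 3.607 3.692 -1.169
vertex 2.862 3.32 -1.287
endloop
endfacet
facet normal 0.093 -0.809 -0.581
outer loop
vertex 3.364 3.653 -2.507
vertex 3.493 3.178 -1.825
vertex 2.712 3.296 -2.114
endloop
endfacet
facet normal 0.013 0.278 -0.961
outer loop
vertex 3.398 4.46 -2.273
vertex 3.364 3.653 -2.507
vertex 2.653 4.088 -2.391
endloop
endfacet
facet normal 0.171 0.984 -0.059
outer loop
vertex 3.548 4.484 -1.446
vertex 3.398 4.46 -2.273
vertex 2.767 4.602 -1.735
endloop
endfacet

endsolid


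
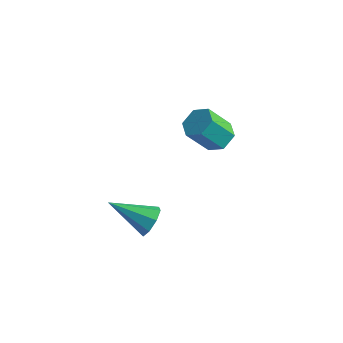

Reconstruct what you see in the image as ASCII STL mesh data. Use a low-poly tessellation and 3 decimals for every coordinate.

solid 
facet normal 0.422 0.434 -0.796
outer loop
vertex 4.294 3.152 -1.883
vertex 3.696 3.797 -1.848
vertex 4.452 3.874 -1.405
endloop
endfacet
facet normal 0.889 -0.372 0.268
outer loop
vertex 4.294 3.152 -1.883
vertex 4.452 3.874 -1.405
vertex 3.542 2.378 -0.467
endloop
endfacet
facet normal 0.889 -0.373 0.267
outer loop
vertex 3.542 2.378 -0.467
vertex 4.452 3.874 -1.405
vertex 3.701 3.1 0.011
endloop
endfacet
facet normal -0.422 -0.434 0.796
outer loop
vertex 3.542 2.378 -0.467
vertex 3.701 3.1 0.011
vertex 2.944 3.023 -0.432
endloop
endfacet
facet normal 0.422 0.435 -0.796
outer loop
vertex 4.452 3.874 -1.405
vertex 3.696 3.797 -1.848
vertex 3.854 4.518 -1.37
endloop
endfacet
facet normal 0.600 0.524 0.605
outer loop
vertex 4.452 3.874 -1.405
vertex 3.854 4.518 -1.37
vertex 3.701 3.1 0.011
endloop
endfacet
facet normal 0.600 0.524 0.605
outer loop
vertex 3.701 3.1 0.011
vertex 3.854 4.518 -1.37
vertex 3.103 3.744 0.046
endloop
endfacet
facet normal -0.422 -0.435 0.796
outer loop
vertex 3.701 3.1 0.011
vertex 3.103 3.744 0.046
vertex 2.944 3.023 -0.432
endloop
endfacet
facet normal 0.422 0.435 -0.795
outer loop
vertex 3.854 4.518 -1.37
vertex 3.696 3.797 -1.848
vertex 3.098 4.442 -1.813
endloop
endfacet
facet normal -0.288 0.896 0.337
outer loop
vertex 3.854 4.518 -1.37
vertex 3.098 4.442 -1.813
vertex 3.103 3.744 0.046
endloop
endfacet
facet normal -0.287 0.896 0.337
outer loop
vertex 3.103 3.744 0.046
vertex 3.098 4.442 -1.813
vertex 2.346 3.668 -0.397
endloop
endfacet
facet normal -0.422 -0.434 0.796
outer loop
vertex 3.103 3.744 0.046
vertex 2.346 3.668 -0.397
vertex 2.944 3.023 -0.432
endloop
endfacet
facet normal 0.422 0.434 -0.796
outer loop
vertex 3.098 4.442 -1.813
vertex 3.696 3.797 -1.848
vertex 2.939 3.72 -2.291
endloop
endfacet
facet normal -0.888 0.373 -0.268
outer loop
vertex 3.098 4.442 -1.813
vertex 2.939 3.72 -2.291
vertex 2.346 3.668 -0.397
endloop
endfacet
facet normal -0.889 0.372 -0.268
outer loop
vertex 2.346 3.668 -0.397
vertex 2.939 3.72 -2.291
vertex 2.188 2.946 -0.875
endloop
endfacet
facet normal -0.422 -0.434 0.796
outer loop
vertex 2.346 3.668 -0.397
vertex 2.188 2.946 -0.875
vertex 2.944 3.023 -0.432
endloop
endfacet
facet normal 0.422 0.435 -0.796
outer loop
vertex 2.939 3.72 -2.291
vertex 3.696 3.797 -1.848
vertex 3.537 3.076 -2.326
endloop
endfacet
facet normal -0.600 -0.524 -0.605
outer loop
vertex 2.939 3.72 -2.291
vertex 3.537 3.076 -2.326
vertex 2.188 2.946 -0.875
endloop
endfacet
facet normal -0.600 -0.524 -0.605
outer loop
vertex 2.188 2.946 -0.875
vertex 3.537 3.076 -2.326
vertex 2.786 2.302 -0.91
endloop
endfacet
facet normal -0.422 -0.435 0.796
outer loop
vertex 2.188 2.946 -0.875
vertex 2.786 2.302 -0.91
vertex 2.944 3.023 -0.432
endloop
endfacet
facet normal 0.422 0.434 -0.796
outer loop
vertex 3.537 3.076 -2.326
vertex 3.696 3.797 -1.848
vertex 4.294 3.152 -1.883
endloop
endfacet
facet normal 0.287 -0.896 -0.337
outer loop
vertex 3.537 3.076 -2.326
vertex 4.294 3.152 -1.883
vertex 2.786 2.302 -0.91
endloop
endfacet
facet normal 0.288 -0.896 -0.337
outer loop
vertex 2.786 2.302 -0.91
vertex 4.294 3.152 -1.883
vertex 3.542 2.378 -0.467
endloop
endfacet
facet normal -0.422 -0.435 0.795
outer loop
vertex 2.786 2.302 -0.91
vertex 3.542 2.378 -0.467
vertex 2.944 3.023 -0.432
endloop
endfacet
facet normal 0.828 0.306 -0.471
outer loop
vertex 4.303 -2.581 -2.064
vertex 3.836 -2.305 -2.706
vertex 4.119 -1.969 -1.99
endloop
endfacet
facet normal 0.179 -0.065 0.982
outer loop
vertex 4.303 -2.581 -2.064
vertex 4.119 -1.969 -1.99
vertex 2.024 -2.975 -1.674
endloop
endfacet
facet normal 0.828 0.305 -0.470
outer loop
vertex 4.119 -1.969 -1.99
vertex 3.836 -2.305 -2.706
vertex 3.77 -1.554 -2.335
endloop
endfacet
facet normal -0.145 0.558 0.817
outer loop
vertex 4.119 -1.969 -1.99
vertex 3.77 -1.554 -2.335
vertex 2.024 -2.975 -1.674
endloop
endfacet
facet normal 0.827 0.306 -0.471
outer loop
vertex 3.77 -1.554 -2.335
vertex 3.836 -2.305 -2.706
vertex 3.459 -1.579 -2.897
endloop
endfacet
facet normal -0.546 0.794 0.267
outer loop
vertex 3.77 -1.554 -2.335
vertex 3.459 -1.579 -2.897
vertex 2.024 -2.975 -1.674
endloop
endfacet
facet normal 0.827 0.305 -0.472
outer loop
vertex 3.459 -1.579 -2.897
vertex 3.836 -2.305 -2.706
vertex 3.369 -2.03 -3.347
endloop
endfacet
facet normal -0.789 0.506 -0.349
outer loop
vertex 3.459 -1.579 -2.897
vertex 3.369 -2.03 -3.347
vertex 2.024 -2.975 -1.674
endloop
endfacet
facet normal 0.827 0.307 -0.471
outer loop
vertex 3.369 -2.03 -3.347
vertex 3.836 -2.305 -2.706
vertex 3.553 -2.641 -3.422
endloop
endfacet
facet normal -0.732 -0.139 -0.667
outer loop
vertex 3.369 -2.03 -3.347
vertex 3.553 -2.641 -3.422
vertex 2.024 -2.975 -1.674
endloop
endfacet
facet normal 0.828 0.305 -0.470
outer loop
vertex 3.553 -2.641 -3.422
vertex 3.836 -2.305 -2.706
vertex 3.902 -3.056 -3.077
endloop
endfacet
facet normal -0.409 -0.762 -0.503
outer loop
vertex 3.553 -2.641 -3.422
vertex 3.902 -3.056 -3.077
vertex 2.024 -2.975 -1.674
endloop
endfacet
facet normal 0.828 0.305 -0.471
outer loop
vertex 3.902 -3.056 -3.077
vertex 3.836 -2.305 -2.706
vertex 4.213 -3.031 -2.514
endloop
endfacet
facet normal -0.007 -0.999 0.048
outer loop
vertex 3.902 -3.056 -3.077
vertex 4.213 -3.031 -2.514
vertex 2.024 -2.975 -1.674
endloop
endfacet
facet normal 0.828 0.305 -0.471
outer loop
vertex 4.213 -3.031 -2.514
vertex 3.836 -2.305 -2.706
vertex 4.303 -2.581 -2.064
endloop
endfacet
facet normal 0.236 -0.710 0.663
outer loop
vertex 4.213 -3.031 -2.514
vertex 4.303 -2.581 -2.064
vertex 2.024 -2.975 -1.674
endloop
endfacet

endsolid


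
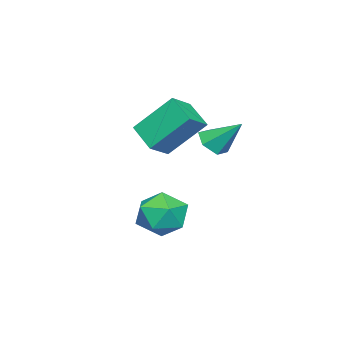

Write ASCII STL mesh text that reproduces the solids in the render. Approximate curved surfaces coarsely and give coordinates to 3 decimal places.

solid 
facet normal -0.022 -0.731 -0.682
outer loop
vertex -0.467 -1.721 1.754
vertex -1.167 -1.629 1.678
vertex -0.715 -1.263 1.271
endloop
endfacet
facet normal 0.877 0.480 0.004
outer loop
vertex -0.467 -1.721 1.754
vertex -0.715 -1.263 1.271
vertex -1.133 -0.511 2.722
endloop
endfacet
facet normal -0.023 -0.731 -0.682
outer loop
vertex -0.715 -1.263 1.271
vertex -1.167 -1.629 1.678
vertex -1.415 -1.17 1.195
endloop
endfacet
facet normal 0.164 0.894 -0.416
outer loop
vertex -0.715 -1.263 1.271
vertex -1.415 -1.17 1.195
vertex -1.133 -0.511 2.722
endloop
endfacet
facet normal -0.022 -0.730 -0.683
outer loop
vertex -1.415 -1.17 1.195
vertex -1.167 -1.629 1.678
vertex -1.867 -1.537 1.602
endloop
endfacet
facet normal -0.707 0.687 -0.166
outer loop
vertex -1.415 -1.17 1.195
vertex -1.867 -1.537 1.602
vertex -1.133 -0.511 2.722
endloop
endfacet
facet normal -0.022 -0.730 -0.683
outer loop
vertex -1.867 -1.537 1.602
vertex -1.167 -1.629 1.678
vertex -1.619 -1.995 2.084
endloop
endfacet
facet normal -0.861 0.065 0.505
outer loop
vertex -1.867 -1.537 1.602
vertex -1.619 -1.995 2.084
vertex -1.133 -0.511 2.722
endloop
endfacet
facet normal -0.022 -0.730 -0.683
outer loop
vertex -1.619 -1.995 2.084
vertex -1.167 -1.629 1.678
vertex -0.92 -2.087 2.16
endloop
endfacet
facet normal -0.147 -0.350 0.925
outer loop
vertex -1.619 -1.995 2.084
vertex -0.92 -2.087 2.16
vertex -1.133 -0.511 2.722
endloop
endfacet
facet normal -0.022 -0.730 -0.683
outer loop
vertex -0.92 -2.087 2.16
vertex -1.167 -1.629 1.678
vertex -0.467 -1.721 1.754
endloop
endfacet
facet normal 0.722 -0.144 0.676
outer loop
vertex -0.92 -2.087 2.16
vertex -0.467 -1.721 1.754
vertex -1.133 -0.511 2.722
endloop
endfacet
facet normal -0.864 0.492 0.103
outer loop
vertex 0.462 -2.03 -1.673
vertex 0.232 -2.614 -0.817
vertex 0.764 -1.702 -0.71
endloop
endfacet
facet normal -0.369 0.909 -0.194
outer loop
vertex 0.462 -2.03 -1.673
vertex 0.764 -1.702 -0.71
vertex 1.427 -1.609 -1.535
endloop
endfacet
facet normal -0.145 0.592 -0.793
outer loop
vertex 0.462 -2.03 -1.673
vertex 1.427 -1.609 -1.535
vertex 1.304 -2.465 -2.151
endloop
endfacet
facet normal -0.502 -0.021 -0.865
outer loop
vertex 0.462 -2.03 -1.673
vertex 1.304 -2.465 -2.151
vertex 0.566 -3.086 -1.708
endloop
endfacet
facet normal -0.947 -0.083 -0.311
outer loop
vertex 0.462 -2.03 -1.673
vertex 0.566 -3.086 -1.708
vertex 0.232 -2.614 -0.817
endloop
endfacet
facet normal 0.185 0.949 0.255
outer loop
vertex 1.427 -1.609 -1.535
vertex 0.764 -1.702 -0.71
vertex 1.794 -1.934 -0.592
endloop
endfacet
facet normal -0.617 0.274 0.737
outer loop
vertex 0.764 -1.702 -0.71
vertex 0.232 -2.614 -0.817
vertex 1.056 -2.555 -0.149
endloop
endfacet
facet normal -0.751 -0.657 0.066
outer loop
vertex 0.232 -2.614 -0.817
vertex 0.566 -3.086 -1.708
vertex 0.933 -3.411 -0.765
endloop
endfacet
facet normal -0.030 -0.556 -0.830
outer loop
vertex 0.566 -3.086 -1.708
vertex 1.304 -2.465 -2.151
vertex 1.596 -3.318 -1.59
endloop
endfacet
facet normal 0.548 0.435 -0.714
outer loop
vertex 1.304 -2.465 -2.151
vertex 1.427 -1.609 -1.535
vertex 2.128 -2.406 -1.483
endloop
endfacet
facet normal 0.502 0.021 0.865
outer loop
vertex 1.898 -2.99 -0.627
vertex 1.794 -1.934 -0.592
vertex 1.056 -2.555 -0.149
endloop
endfacet
facet normal 0.145 -0.592 0.793
outer loop
vertex 1.898 -2.99 -0.627
vertex 1.056 -2.555 -0.149
vertex 0.933 -3.411 -0.765
endloop
endfacet
facet normal 0.369 -0.909 0.194
outer loop
vertex 1.898 -2.99 -0.627
vertex 0.933 -3.411 -0.765
vertex 1.596 -3.318 -1.59
endloop
endfacet
facet normal 0.864 -0.492 -0.103
outer loop
vertex 1.898 -2.99 -0.627
vertex 1.596 -3.318 -1.59
vertex 2.128 -2.406 -1.483
endloop
endfacet
facet normal 0.947 0.083 0.311
outer loop
vertex 1.898 -2.99 -0.627
vertex 2.128 -2.406 -1.483
vertex 1.794 -1.934 -0.592
endloop
endfacet
facet normal 0.030 0.556 0.830
outer loop
vertex 1.056 -2.555 -0.149
vertex 1.794 -1.934 -0.592
vertex 0.764 -1.702 -0.71
endloop
endfacet
facet normal -0.548 -0.435 0.714
outer loop
vertex 0.933 -3.411 -0.765
vertex 1.056 -2.555 -0.149
vertex 0.232 -2.614 -0.817
endloop
endfacet
facet normal -0.185 -0.949 -0.255
outer loop
vertex 1.596 -3.318 -1.59
vertex 0.933 -3.411 -0.765
vertex 0.566 -3.086 -1.708
endloop
endfacet
facet normal 0.617 -0.274 -0.737
outer loop
vertex 2.128 -2.406 -1.483
vertex 1.596 -3.318 -1.59
vertex 1.304 -2.465 -2.151
endloop
endfacet
facet normal 0.751 0.657 -0.066
outer loop
vertex 1.794 -1.934 -0.592
vertex 2.128 -2.406 -1.483
vertex 1.427 -1.609 -1.535
endloop
endfacet
facet normal -0.482 -0.719 0.501
outer loop
vertex -0.884 -3.078 3.697
vertex -1.817 -2.814 3.177
vertex -0.439 -4.403 2.224
endloop
endfacet
facet normal 0.848 -0.240 0.472
outer loop
vertex 0.217 -3.426 1.543
vertex -0.884 -3.078 3.697
vertex -0.439 -4.403 2.224
endloop
endfacet
facet normal -0.482 -0.719 0.501
outer loop
vertex -0.439 -4.403 2.224
vertex -1.817 -2.814 3.177
vertex -1.372 -4.139 1.705
endloop
endfacet
facet normal 0.219 -0.653 -0.725
outer loop
vertex -1.372 -4.139 1.705
vertex 0.217 -3.426 1.543
vertex -0.439 -4.403 2.224
endloop
endfacet
facet normal -0.219 0.653 0.725
outer loop
vertex -0.884 -3.078 3.697
vertex -1.161 -1.837 2.496
vertex -1.817 -2.814 3.177
endloop
endfacet
facet normal 0.848 -0.240 0.472
outer loop
vertex -0.228 -2.101 3.015
vertex -0.884 -3.078 3.697
vertex 0.217 -3.426 1.543
endloop
endfacet
facet normal -0.219 0.653 0.725
outer loop
vertex -0.228 -2.101 3.015
vertex -1.161 -1.837 2.496
vertex -0.884 -3.078 3.697
endloop
endfacet
facet normal -0.848 0.240 -0.472
outer loop
vertex -1.817 -2.814 3.177
vertex -1.161 -1.837 2.496
vertex -1.372 -4.139 1.705
endloop
endfacet
facet normal 0.219 -0.653 -0.725
outer loop
vertex -0.716 -3.162 1.023
vertex 0.217 -3.426 1.543
vertex -1.372 -4.139 1.705
endloop
endfacet
facet normal -0.848 0.240 -0.472
outer loop
vertex -1.372 -4.139 1.705
vertex -1.161 -1.837 2.496
vertex -0.716 -3.162 1.023
endloop
endfacet
facet normal 0.482 0.719 -0.501
outer loop
vertex -0.716 -3.162 1.023
vertex -0.228 -2.101 3.015
vertex 0.217 -3.426 1.543
endloop
endfacet
facet normal 0.482 0.719 -0.501
outer loop
vertex -1.161 -1.837 2.496
vertex -0.228 -2.101 3.015
vertex -0.716 -3.162 1.023
endloop
endfacet

endsolid


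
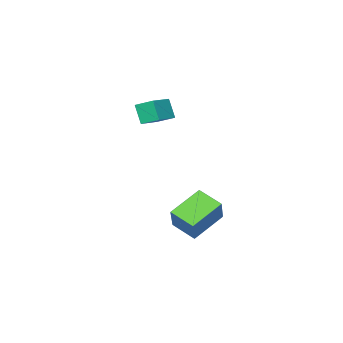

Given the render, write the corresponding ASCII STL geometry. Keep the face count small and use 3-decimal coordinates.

solid 
facet normal -0.867 -0.051 0.496
outer loop
vertex -2.287 1.781 0.089
vertex -2.597 2.738 -0.355
vertex -2.838 1.124 -0.941
endloop
endfacet
facet normal 0.282 -0.870 0.404
outer loop
vertex -1.503 1.202 -1.705
vertex -2.287 1.781 0.089
vertex -2.838 1.124 -0.941
endloop
endfacet
facet normal -0.867 -0.051 0.496
outer loop
vertex -2.838 1.124 -0.941
vertex -2.597 2.738 -0.355
vertex -3.148 2.082 -1.385
endloop
endfacet
facet normal -0.411 -0.489 -0.769
outer loop
vertex -3.148 2.082 -1.385
vertex -1.503 1.202 -1.705
vertex -2.838 1.124 -0.941
endloop
endfacet
facet normal 0.411 0.490 0.769
outer loop
vertex -2.287 1.781 0.089
vertex -1.262 2.816 -1.119
vertex -2.597 2.738 -0.355
endloop
endfacet
facet normal 0.281 -0.870 0.404
outer loop
vertex -0.952 1.858 -0.675
vertex -2.287 1.781 0.089
vertex -1.503 1.202 -1.705
endloop
endfacet
facet normal 0.412 0.489 0.769
outer loop
vertex -0.952 1.858 -0.675
vertex -1.262 2.816 -1.119
vertex -2.287 1.781 0.089
endloop
endfacet
facet normal -0.282 0.870 -0.404
outer loop
vertex -2.597 2.738 -0.355
vertex -1.262 2.816 -1.119
vertex -3.148 2.082 -1.385
endloop
endfacet
facet normal -0.412 -0.490 -0.769
outer loop
vertex -1.813 2.159 -2.149
vertex -1.503 1.202 -1.705
vertex -3.148 2.082 -1.385
endloop
endfacet
facet normal -0.282 0.870 -0.404
outer loop
vertex -3.148 2.082 -1.385
vertex -1.262 2.816 -1.119
vertex -1.813 2.159 -2.149
endloop
endfacet
facet normal 0.867 0.051 -0.496
outer loop
vertex -1.813 2.159 -2.149
vertex -0.952 1.858 -0.675
vertex -1.503 1.202 -1.705
endloop
endfacet
facet normal 0.867 0.051 -0.496
outer loop
vertex -1.262 2.816 -1.119
vertex -0.952 1.858 -0.675
vertex -1.813 2.159 -2.149
endloop
endfacet
facet normal -0.921 -0.340 -0.191
outer loop
vertex -2.41 -1.524 3.481
vertex -2.745 -0.816 3.836
vertex -2.394 -1.096 2.644
endloop
endfacet
facet normal 0.388 -0.823 -0.414
outer loop
vertex -1.435 -0.744 2.844
vertex -2.41 -1.524 3.481
vertex -2.394 -1.096 2.644
endloop
endfacet
facet normal -0.921 -0.338 -0.192
outer loop
vertex -2.394 -1.096 2.644
vertex -2.745 -0.816 3.836
vertex -2.728 -0.388 3.0
endloop
endfacet
facet normal 0.018 0.456 -0.890
outer loop
vertex -2.728 -0.388 3.0
vertex -1.435 -0.744 2.844
vertex -2.394 -1.096 2.644
endloop
endfacet
facet normal -0.019 -0.455 0.890
outer loop
vertex -2.41 -1.524 3.481
vertex -1.786 -0.464 4.036
vertex -2.745 -0.816 3.836
endloop
endfacet
facet normal 0.388 -0.823 -0.414
outer loop
vertex -1.452 -1.172 3.68
vertex -2.41 -1.524 3.481
vertex -1.435 -0.744 2.844
endloop
endfacet
facet normal -0.017 -0.456 0.890
outer loop
vertex -1.452 -1.172 3.68
vertex -1.786 -0.464 4.036
vertex -2.41 -1.524 3.481
endloop
endfacet
facet normal -0.388 0.823 0.414
outer loop
vertex -2.745 -0.816 3.836
vertex -1.786 -0.464 4.036
vertex -2.728 -0.388 3.0
endloop
endfacet
facet normal 0.018 0.455 -0.890
outer loop
vertex -1.77 -0.036 3.199
vertex -1.435 -0.744 2.844
vertex -2.728 -0.388 3.0
endloop
endfacet
facet normal -0.388 0.823 0.414
outer loop
vertex -2.728 -0.388 3.0
vertex -1.786 -0.464 4.036
vertex -1.77 -0.036 3.199
endloop
endfacet
facet normal 0.921 0.339 0.192
outer loop
vertex -1.77 -0.036 3.199
vertex -1.452 -1.172 3.68
vertex -1.435 -0.744 2.844
endloop
endfacet
facet normal 0.921 0.339 0.191
outer loop
vertex -1.786 -0.464 4.036
vertex -1.452 -1.172 3.68
vertex -1.77 -0.036 3.199
endloop
endfacet

endsolid


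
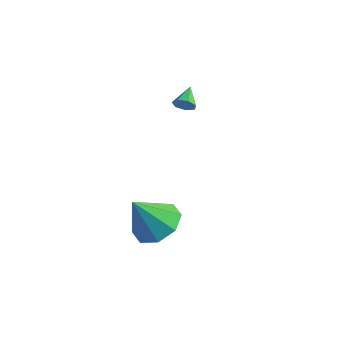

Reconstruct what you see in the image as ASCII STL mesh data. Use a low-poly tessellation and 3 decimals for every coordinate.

solid 
facet normal 0.310 0.419 -0.853
outer loop
vertex -0.14 -0.906 0.584
vertex -0.892 -1.445 0.046
vertex -0.845 -0.492 0.531
endloop
endfacet
facet normal 0.204 0.458 0.865
outer loop
vertex -0.14 -0.906 0.584
vertex -0.845 -0.492 0.531
vertex -1.448 -2.195 1.574
endloop
endfacet
facet normal 0.310 0.419 -0.853
outer loop
vertex -0.845 -0.492 0.531
vertex -0.892 -1.445 0.046
vertex -1.577 -0.637 0.194
endloop
endfacet
facet normal -0.433 0.577 0.692
outer loop
vertex -0.845 -0.492 0.531
vertex -1.577 -0.637 0.194
vertex -1.448 -2.195 1.574
endloop
endfacet
facet normal 0.311 0.420 -0.853
outer loop
vertex -1.577 -0.637 0.194
vertex -0.892 -1.445 0.046
vertex -1.908 -1.254 -0.23
endloop
endfacet
facet normal -0.903 0.240 0.356
outer loop
vertex -1.577 -0.637 0.194
vertex -1.908 -1.254 -0.23
vertex -1.448 -2.195 1.574
endloop
endfacet
facet normal 0.311 0.419 -0.853
outer loop
vertex -1.908 -1.254 -0.23
vertex -0.892 -1.445 0.046
vertex -1.644 -1.984 -0.492
endloop
endfacet
facet normal -0.933 -0.356 0.052
outer loop
vertex -1.908 -1.254 -0.23
vertex -1.644 -1.984 -0.492
vertex -1.448 -2.195 1.574
endloop
endfacet
facet normal 0.311 0.418 -0.854
outer loop
vertex -1.644 -1.984 -0.492
vertex -0.892 -1.445 0.046
vertex -0.939 -2.398 -0.438
endloop
endfacet
facet normal -0.504 -0.863 -0.040
outer loop
vertex -1.644 -1.984 -0.492
vertex -0.939 -2.398 -0.438
vertex -1.448 -2.195 1.574
endloop
endfacet
facet normal 0.311 0.418 -0.854
outer loop
vertex -0.939 -2.398 -0.438
vertex -0.892 -1.445 0.046
vertex -0.207 -2.254 -0.101
endloop
endfacet
facet normal 0.132 -0.982 0.133
outer loop
vertex -0.939 -2.398 -0.438
vertex -0.207 -2.254 -0.101
vertex -1.448 -2.195 1.574
endloop
endfacet
facet normal 0.311 0.419 -0.853
outer loop
vertex -0.207 -2.254 -0.101
vertex -0.892 -1.445 0.046
vertex 0.124 -1.636 0.323
endloop
endfacet
facet normal 0.603 -0.645 0.469
outer loop
vertex -0.207 -2.254 -0.101
vertex 0.124 -1.636 0.323
vertex -1.448 -2.195 1.574
endloop
endfacet
facet normal 0.311 0.418 -0.854
outer loop
vertex 0.124 -1.636 0.323
vertex -0.892 -1.445 0.046
vertex -0.14 -0.906 0.584
endloop
endfacet
facet normal 0.632 -0.048 0.773
outer loop
vertex 0.124 -1.636 0.323
vertex -0.14 -0.906 0.584
vertex -1.448 -2.195 1.574
endloop
endfacet
facet normal 0.341 -0.850 -0.400
outer loop
vertex -2.778 3.038 3.365
vertex -3.038 3.13 2.948
vertex -2.569 3.265 3.061
endloop
endfacet
facet normal 0.598 0.389 0.701
outer loop
vertex -2.778 3.038 3.365
vertex -2.569 3.265 3.061
vertex -3.382 3.99 3.352
endloop
endfacet
facet normal 0.341 -0.850 -0.401
outer loop
vertex -2.569 3.265 3.061
vertex -3.038 3.13 2.948
vertex -2.713 3.391 2.671
endloop
endfacet
facet normal 0.665 0.747 -0.004
outer loop
vertex -2.569 3.265 3.061
vertex -2.713 3.391 2.671
vertex -3.382 3.99 3.352
endloop
endfacet
facet normal 0.342 -0.850 -0.400
outer loop
vertex -2.713 3.391 2.671
vertex -3.038 3.13 2.948
vertex -3.101 3.32 2.49
endloop
endfacet
facet normal 0.125 0.803 -0.583
outer loop
vertex -2.713 3.391 2.671
vertex -3.101 3.32 2.49
vertex -3.382 3.99 3.352
endloop
endfacet
facet normal 0.340 -0.851 -0.400
outer loop
vertex -3.101 3.32 2.49
vertex -3.038 3.13 2.948
vertex -3.441 3.107 2.654
endloop
endfacet
facet normal -0.612 0.515 -0.600
outer loop
vertex -3.101 3.32 2.49
vertex -3.441 3.107 2.654
vertex -3.382 3.99 3.352
endloop
endfacet
facet normal 0.341 -0.850 -0.401
outer loop
vertex -3.441 3.107 2.654
vertex -3.038 3.13 2.948
vertex -3.477 2.911 3.039
endloop
endfacet
facet normal -0.994 0.100 -0.042
outer loop
vertex -3.441 3.107 2.654
vertex -3.477 2.911 3.039
vertex -3.382 3.99 3.352
endloop
endfacet
facet normal 0.341 -0.850 -0.401
outer loop
vertex -3.477 2.911 3.039
vertex -3.038 3.13 2.948
vertex -3.182 2.88 3.356
endloop
endfacet
facet normal -0.732 -0.130 0.669
outer loop
vertex -3.477 2.911 3.039
vertex -3.182 2.88 3.356
vertex -3.382 3.99 3.352
endloop
endfacet
facet normal 0.341 -0.850 -0.400
outer loop
vertex -3.182 2.88 3.356
vertex -3.038 3.13 2.948
vertex -2.778 3.038 3.365
endloop
endfacet
facet normal -0.022 -0.000 1.000
outer loop
vertex -3.182 2.88 3.356
vertex -2.778 3.038 3.365
vertex -3.382 3.99 3.352
endloop
endfacet

endsolid


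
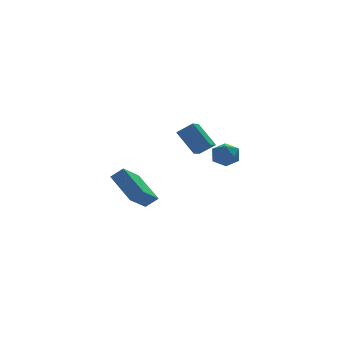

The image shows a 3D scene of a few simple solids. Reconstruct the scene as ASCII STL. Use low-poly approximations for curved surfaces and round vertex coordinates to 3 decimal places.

solid 
facet normal -0.749 0.172 -0.640
outer loop
vertex -3.939 -0.747 0.354
vertex -4.453 0.882 1.395
vertex -2.803 0.285 -0.698
endloop
endfacet
facet normal 0.257 -0.814 -0.521
outer loop
vertex -2.167 0.138 -0.155
vertex -3.939 -0.747 0.354
vertex -2.803 0.285 -0.698
endloop
endfacet
facet normal -0.749 0.172 -0.640
outer loop
vertex -2.803 0.285 -0.698
vertex -4.453 0.882 1.395
vertex -3.318 1.913 0.343
endloop
endfacet
facet normal 0.611 0.555 -0.565
outer loop
vertex -3.318 1.913 0.343
vertex -2.167 0.138 -0.155
vertex -2.803 0.285 -0.698
endloop
endfacet
facet normal -0.611 -0.554 0.565
outer loop
vertex -3.939 -0.747 0.354
vertex -3.817 0.735 1.938
vertex -4.453 0.882 1.395
endloop
endfacet
facet normal 0.257 -0.814 -0.521
outer loop
vertex -3.302 -0.893 0.897
vertex -3.939 -0.747 0.354
vertex -2.167 0.138 -0.155
endloop
endfacet
facet normal -0.610 -0.555 0.566
outer loop
vertex -3.302 -0.893 0.897
vertex -3.817 0.735 1.938
vertex -3.939 -0.747 0.354
endloop
endfacet
facet normal -0.257 0.814 0.521
outer loop
vertex -4.453 0.882 1.395
vertex -3.817 0.735 1.938
vertex -3.318 1.913 0.343
endloop
endfacet
facet normal 0.610 0.554 -0.566
outer loop
vertex -2.681 1.767 0.886
vertex -2.167 0.138 -0.155
vertex -3.318 1.913 0.343
endloop
endfacet
facet normal -0.257 0.814 0.521
outer loop
vertex -3.318 1.913 0.343
vertex -3.817 0.735 1.938
vertex -2.681 1.767 0.886
endloop
endfacet
facet normal 0.749 -0.172 0.640
outer loop
vertex -2.681 1.767 0.886
vertex -3.302 -0.893 0.897
vertex -2.167 0.138 -0.155
endloop
endfacet
facet normal 0.749 -0.172 0.640
outer loop
vertex -3.817 0.735 1.938
vertex -3.302 -0.893 0.897
vertex -2.681 1.767 0.886
endloop
endfacet
facet normal -0.350 0.604 0.715
outer loop
vertex 0.712 3.134 3.655
vertex 1.331 3.965 3.256
vertex -0.086 3.423 3.02
endloop
endfacet
facet normal -0.557 -0.748 0.360
outer loop
vertex 0.509 2.395 1.804
vertex 0.712 3.134 3.655
vertex -0.086 3.423 3.02
endloop
endfacet
facet normal -0.350 0.604 0.715
outer loop
vertex -0.086 3.423 3.02
vertex 1.331 3.965 3.256
vertex 0.533 4.254 2.621
endloop
endfacet
facet normal -0.753 0.273 -0.599
outer loop
vertex 0.533 4.254 2.621
vertex 0.509 2.395 1.804
vertex -0.086 3.423 3.02
endloop
endfacet
facet normal 0.753 -0.273 0.599
outer loop
vertex 0.712 3.134 3.655
vertex 1.926 2.937 2.04
vertex 1.331 3.965 3.256
endloop
endfacet
facet normal -0.557 -0.748 0.360
outer loop
vertex 1.307 2.106 2.439
vertex 0.712 3.134 3.655
vertex 0.509 2.395 1.804
endloop
endfacet
facet normal 0.753 -0.273 0.599
outer loop
vertex 1.307 2.106 2.439
vertex 1.926 2.937 2.04
vertex 0.712 3.134 3.655
endloop
endfacet
facet normal 0.557 0.748 -0.360
outer loop
vertex 1.331 3.965 3.256
vertex 1.926 2.937 2.04
vertex 0.533 4.254 2.621
endloop
endfacet
facet normal -0.753 0.273 -0.599
outer loop
vertex 1.128 3.226 1.405
vertex 0.509 2.395 1.804
vertex 0.533 4.254 2.621
endloop
endfacet
facet normal 0.557 0.748 -0.360
outer loop
vertex 0.533 4.254 2.621
vertex 1.926 2.937 2.04
vertex 1.128 3.226 1.405
endloop
endfacet
facet normal 0.350 -0.604 -0.715
outer loop
vertex 1.128 3.226 1.405
vertex 1.307 2.106 2.439
vertex 0.509 2.395 1.804
endloop
endfacet
facet normal 0.350 -0.604 -0.715
outer loop
vertex 1.926 2.937 2.04
vertex 1.307 2.106 2.439
vertex 1.128 3.226 1.405
endloop
endfacet
facet normal -0.764 0.641 -0.081
outer loop
vertex -0.091 -2.706 3.848
vertex -0.543 -3.282 3.555
vertex -0.52 -3.156 4.333
endloop
endfacet
facet normal -0.337 0.820 0.463
outer loop
vertex -0.091 -2.706 3.848
vertex -0.52 -3.156 4.333
vertex 0.219 -2.962 4.527
endloop
endfacet
facet normal 0.319 0.926 0.203
outer loop
vertex -0.091 -2.706 3.848
vertex 0.219 -2.962 4.527
vertex 0.653 -2.967 3.868
endloop
endfacet
facet normal 0.298 0.812 -0.502
outer loop
vertex -0.091 -2.706 3.848
vertex 0.653 -2.967 3.868
vertex 0.182 -3.165 3.268
endloop
endfacet
facet normal -0.371 0.635 -0.677
outer loop
vertex -0.091 -2.706 3.848
vertex 0.182 -3.165 3.268
vertex -0.543 -3.282 3.555
endloop
endfacet
facet normal -0.309 0.266 0.913
outer loop
vertex 0.219 -2.962 4.527
vertex -0.52 -3.156 4.333
vertex -0.042 -3.695 4.652
endloop
endfacet
facet normal -0.999 -0.022 0.033
outer loop
vertex -0.52 -3.156 4.333
vertex -0.543 -3.282 3.555
vertex -0.513 -3.893 4.052
endloop
endfacet
facet normal -0.364 -0.029 -0.931
outer loop
vertex -0.543 -3.282 3.555
vertex 0.182 -3.165 3.268
vertex -0.079 -3.898 3.393
endloop
endfacet
facet normal 0.718 0.254 -0.648
outer loop
vertex 0.182 -3.165 3.268
vertex 0.653 -2.967 3.868
vertex 0.66 -3.704 3.587
endloop
endfacet
facet normal 0.753 0.437 0.492
outer loop
vertex 0.653 -2.967 3.868
vertex 0.219 -2.962 4.527
vertex 0.683 -3.578 4.365
endloop
endfacet
facet normal -0.298 -0.812 0.502
outer loop
vertex 0.231 -4.154 4.072
vertex -0.042 -3.695 4.652
vertex -0.513 -3.893 4.052
endloop
endfacet
facet normal -0.319 -0.926 -0.203
outer loop
vertex 0.231 -4.154 4.072
vertex -0.513 -3.893 4.052
vertex -0.079 -3.898 3.393
endloop
endfacet
facet normal 0.337 -0.820 -0.463
outer loop
vertex 0.231 -4.154 4.072
vertex -0.079 -3.898 3.393
vertex 0.66 -3.704 3.587
endloop
endfacet
facet normal 0.764 -0.641 0.081
outer loop
vertex 0.231 -4.154 4.072
vertex 0.66 -3.704 3.587
vertex 0.683 -3.578 4.365
endloop
endfacet
facet normal 0.371 -0.635 0.677
outer loop
vertex 0.231 -4.154 4.072
vertex 0.683 -3.578 4.365
vertex -0.042 -3.695 4.652
endloop
endfacet
facet normal -0.718 -0.254 0.648
outer loop
vertex -0.513 -3.893 4.052
vertex -0.042 -3.695 4.652
vertex -0.52 -3.156 4.333
endloop
endfacet
facet normal -0.753 -0.437 -0.492
outer loop
vertex -0.079 -3.898 3.393
vertex -0.513 -3.893 4.052
vertex -0.543 -3.282 3.555
endloop
endfacet
facet normal 0.309 -0.266 -0.913
outer loop
vertex 0.66 -3.704 3.587
vertex -0.079 -3.898 3.393
vertex 0.182 -3.165 3.268
endloop
endfacet
facet normal 0.999 0.022 -0.033
outer loop
vertex 0.683 -3.578 4.365
vertex 0.66 -3.704 3.587
vertex 0.653 -2.967 3.868
endloop
endfacet
facet normal 0.364 0.029 0.931
outer loop
vertex -0.042 -3.695 4.652
vertex 0.683 -3.578 4.365
vertex 0.219 -2.962 4.527
endloop
endfacet

endsolid


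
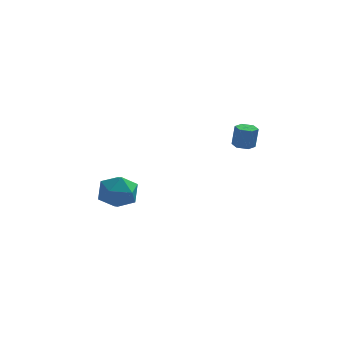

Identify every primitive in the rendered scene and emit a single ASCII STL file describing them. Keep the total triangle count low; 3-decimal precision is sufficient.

solid 
facet normal -0.117 -0.017 -0.993
outer loop
vertex 4.259 -1.158 1.635
vertex 3.713 -1.13 1.699
vertex 4.01 -0.668 1.656
endloop
endfacet
facet normal 0.884 0.454 -0.112
outer loop
vertex 4.259 -1.158 1.635
vertex 4.01 -0.668 1.656
vertex 4.392 -1.139 2.757
endloop
endfacet
facet normal 0.884 0.454 -0.112
outer loop
vertex 4.392 -1.139 2.757
vertex 4.01 -0.668 1.656
vertex 4.143 -0.649 2.778
endloop
endfacet
facet normal 0.118 0.017 0.993
outer loop
vertex 4.392 -1.139 2.757
vertex 4.143 -0.649 2.778
vertex 3.847 -1.11 2.821
endloop
endfacet
facet normal -0.117 -0.017 -0.993
outer loop
vertex 4.01 -0.668 1.656
vertex 3.713 -1.13 1.699
vertex 3.464 -0.64 1.72
endloop
endfacet
facet normal 0.049 0.999 -0.023
outer loop
vertex 4.01 -0.668 1.656
vertex 3.464 -0.64 1.72
vertex 4.143 -0.649 2.778
endloop
endfacet
facet normal 0.049 0.999 -0.023
outer loop
vertex 4.143 -0.649 2.778
vertex 3.464 -0.64 1.72
vertex 3.597 -0.621 2.842
endloop
endfacet
facet normal 0.117 0.017 0.993
outer loop
vertex 4.143 -0.649 2.778
vertex 3.597 -0.621 2.842
vertex 3.847 -1.11 2.821
endloop
endfacet
facet normal -0.118 -0.017 -0.993
outer loop
vertex 3.464 -0.64 1.72
vertex 3.713 -1.13 1.699
vertex 3.168 -1.101 1.763
endloop
endfacet
facet normal -0.834 0.544 0.090
outer loop
vertex 3.464 -0.64 1.72
vertex 3.168 -1.101 1.763
vertex 3.597 -0.621 2.842
endloop
endfacet
facet normal -0.834 0.544 0.090
outer loop
vertex 3.597 -0.621 2.842
vertex 3.168 -1.101 1.763
vertex 3.301 -1.082 2.885
endloop
endfacet
facet normal 0.117 0.017 0.993
outer loop
vertex 3.597 -0.621 2.842
vertex 3.301 -1.082 2.885
vertex 3.847 -1.11 2.821
endloop
endfacet
facet normal -0.118 -0.017 -0.993
outer loop
vertex 3.168 -1.101 1.763
vertex 3.713 -1.13 1.699
vertex 3.417 -1.591 1.742
endloop
endfacet
facet normal -0.884 -0.454 0.112
outer loop
vertex 3.168 -1.101 1.763
vertex 3.417 -1.591 1.742
vertex 3.301 -1.082 2.885
endloop
endfacet
facet normal -0.884 -0.454 0.112
outer loop
vertex 3.301 -1.082 2.885
vertex 3.417 -1.591 1.742
vertex 3.55 -1.572 2.864
endloop
endfacet
facet normal 0.117 0.017 0.993
outer loop
vertex 3.301 -1.082 2.885
vertex 3.55 -1.572 2.864
vertex 3.847 -1.11 2.821
endloop
endfacet
facet normal -0.117 -0.017 -0.993
outer loop
vertex 3.417 -1.591 1.742
vertex 3.713 -1.13 1.699
vertex 3.963 -1.619 1.678
endloop
endfacet
facet normal -0.049 -0.999 0.023
outer loop
vertex 3.417 -1.591 1.742
vertex 3.963 -1.619 1.678
vertex 3.55 -1.572 2.864
endloop
endfacet
facet normal -0.049 -0.999 0.023
outer loop
vertex 3.55 -1.572 2.864
vertex 3.963 -1.619 1.678
vertex 4.096 -1.6 2.8
endloop
endfacet
facet normal 0.117 0.017 0.993
outer loop
vertex 3.55 -1.572 2.864
vertex 4.096 -1.6 2.8
vertex 3.847 -1.11 2.821
endloop
endfacet
facet normal -0.117 -0.017 -0.993
outer loop
vertex 3.963 -1.619 1.678
vertex 3.713 -1.13 1.699
vertex 4.259 -1.158 1.635
endloop
endfacet
facet normal 0.834 -0.544 -0.090
outer loop
vertex 3.963 -1.619 1.678
vertex 4.259 -1.158 1.635
vertex 4.096 -1.6 2.8
endloop
endfacet
facet normal 0.834 -0.544 -0.090
outer loop
vertex 4.096 -1.6 2.8
vertex 4.259 -1.158 1.635
vertex 4.392 -1.139 2.757
endloop
endfacet
facet normal 0.118 0.017 0.993
outer loop
vertex 4.096 -1.6 2.8
vertex 4.392 -1.139 2.757
vertex 3.847 -1.11 2.821
endloop
endfacet
facet normal -0.665 0.646 0.375
outer loop
vertex -3.464 4.301 -4.138
vertex -3.54 3.67 -3.184
vertex -2.763 4.51 -3.255
endloop
endfacet
facet normal -0.208 0.976 -0.066
outer loop
vertex -3.464 4.301 -4.138
vertex -2.763 4.51 -3.255
vertex -2.356 4.525 -4.326
endloop
endfacet
facet normal -0.254 0.662 -0.705
outer loop
vertex -3.464 4.301 -4.138
vertex -2.356 4.525 -4.326
vertex -2.881 3.695 -4.917
endloop
endfacet
facet normal -0.738 0.139 -0.661
outer loop
vertex -3.464 4.301 -4.138
vertex -2.881 3.695 -4.917
vertex -3.613 3.167 -4.211
endloop
endfacet
facet normal -0.992 0.130 0.007
outer loop
vertex -3.464 4.301 -4.138
vertex -3.613 3.167 -4.211
vertex -3.54 3.67 -3.184
endloop
endfacet
facet normal 0.452 0.873 0.184
outer loop
vertex -2.356 4.525 -4.326
vertex -2.763 4.51 -3.255
vertex -1.747 4.033 -3.489
endloop
endfacet
facet normal -0.286 0.340 0.896
outer loop
vertex -2.763 4.51 -3.255
vertex -3.54 3.67 -3.184
vertex -2.479 3.505 -2.783
endloop
endfacet
facet normal -0.814 -0.496 0.301
outer loop
vertex -3.54 3.67 -3.184
vertex -3.613 3.167 -4.211
vertex -3.004 2.675 -3.374
endloop
endfacet
facet normal -0.405 -0.480 -0.778
outer loop
vertex -3.613 3.167 -4.211
vertex -2.881 3.695 -4.917
vertex -2.597 2.69 -4.445
endloop
endfacet
facet normal 0.378 0.366 -0.850
outer loop
vertex -2.881 3.695 -4.917
vertex -2.356 4.525 -4.326
vertex -1.82 3.53 -4.516
endloop
endfacet
facet normal 0.738 -0.139 0.661
outer loop
vertex -1.896 2.899 -3.562
vertex -1.747 4.033 -3.489
vertex -2.479 3.505 -2.783
endloop
endfacet
facet normal 0.254 -0.662 0.705
outer loop
vertex -1.896 2.899 -3.562
vertex -2.479 3.505 -2.783
vertex -3.004 2.675 -3.374
endloop
endfacet
facet normal 0.208 -0.976 0.066
outer loop
vertex -1.896 2.899 -3.562
vertex -3.004 2.675 -3.374
vertex -2.597 2.69 -4.445
endloop
endfacet
facet normal 0.665 -0.646 -0.375
outer loop
vertex -1.896 2.899 -3.562
vertex -2.597 2.69 -4.445
vertex -1.82 3.53 -4.516
endloop
endfacet
facet normal 0.992 -0.130 -0.007
outer loop
vertex -1.896 2.899 -3.562
vertex -1.82 3.53 -4.516
vertex -1.747 4.033 -3.489
endloop
endfacet
facet normal 0.405 0.480 0.778
outer loop
vertex -2.479 3.505 -2.783
vertex -1.747 4.033 -3.489
vertex -2.763 4.51 -3.255
endloop
endfacet
facet normal -0.378 -0.366 0.850
outer loop
vertex -3.004 2.675 -3.374
vertex -2.479 3.505 -2.783
vertex -3.54 3.67 -3.184
endloop
endfacet
facet normal -0.452 -0.873 -0.184
outer loop
vertex -2.597 2.69 -4.445
vertex -3.004 2.675 -3.374
vertex -3.613 3.167 -4.211
endloop
endfacet
facet normal 0.286 -0.340 -0.896
outer loop
vertex -1.82 3.53 -4.516
vertex -2.597 2.69 -4.445
vertex -2.881 3.695 -4.917
endloop
endfacet
facet normal 0.814 0.496 -0.301
outer loop
vertex -1.747 4.033 -3.489
vertex -1.82 3.53 -4.516
vertex -2.356 4.525 -4.326
endloop
endfacet

endsolid


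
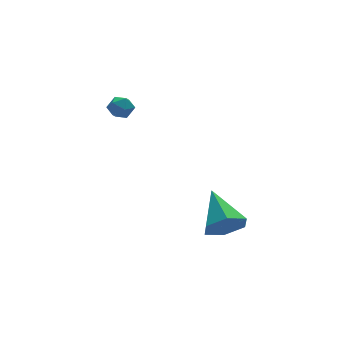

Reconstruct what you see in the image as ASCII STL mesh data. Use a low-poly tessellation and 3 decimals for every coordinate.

solid 
facet normal -0.085 -0.873 -0.479
outer loop
vertex 3.365 -3.607 -1.722
vertex 2.408 -3.714 -1.357
vertex 2.566 -3.236 -2.256
endloop
endfacet
facet normal 0.611 0.636 -0.472
outer loop
vertex 3.365 -3.607 -1.722
vertex 2.566 -3.236 -2.256
vertex 2.592 -1.826 -0.323
endloop
endfacet
facet normal -0.085 -0.873 -0.479
outer loop
vertex 2.566 -3.236 -2.256
vertex 2.408 -3.714 -1.357
vertex 1.609 -3.343 -1.891
endloop
endfacet
facet normal -0.300 0.773 -0.560
outer loop
vertex 2.566 -3.236 -2.256
vertex 1.609 -3.343 -1.891
vertex 2.592 -1.826 -0.323
endloop
endfacet
facet normal -0.085 -0.874 -0.479
outer loop
vertex 1.609 -3.343 -1.891
vertex 2.408 -3.714 -1.357
vertex 1.451 -3.82 -0.993
endloop
endfacet
facet normal -0.877 0.470 0.095
outer loop
vertex 1.609 -3.343 -1.891
vertex 1.451 -3.82 -0.993
vertex 2.592 -1.826 -0.323
endloop
endfacet
facet normal -0.085 -0.874 -0.479
outer loop
vertex 1.451 -3.82 -0.993
vertex 2.408 -3.714 -1.357
vertex 2.25 -4.191 -0.459
endloop
endfacet
facet normal -0.545 0.031 0.838
outer loop
vertex 1.451 -3.82 -0.993
vertex 2.25 -4.191 -0.459
vertex 2.592 -1.826 -0.323
endloop
endfacet
facet normal -0.084 -0.874 -0.479
outer loop
vertex 2.25 -4.191 -0.459
vertex 2.408 -3.714 -1.357
vertex 3.207 -4.084 -0.823
endloop
endfacet
facet normal 0.364 -0.106 0.925
outer loop
vertex 2.25 -4.191 -0.459
vertex 3.207 -4.084 -0.823
vertex 2.592 -1.826 -0.323
endloop
endfacet
facet normal -0.085 -0.874 -0.479
outer loop
vertex 3.207 -4.084 -0.823
vertex 2.408 -3.714 -1.357
vertex 3.365 -3.607 -1.722
endloop
endfacet
facet normal 0.942 0.197 0.270
outer loop
vertex 3.207 -4.084 -0.823
vertex 3.365 -3.607 -1.722
vertex 2.592 -1.826 -0.323
endloop
endfacet
facet normal -0.984 -0.080 0.159
outer loop
vertex -0.43 2.764 3.037
vertex -0.397 2.104 2.909
vertex -0.314 2.329 3.537
endloop
endfacet
facet normal -0.705 0.446 0.552
outer loop
vertex -0.43 2.764 3.037
vertex -0.314 2.329 3.537
vertex 0.029 2.907 3.508
endloop
endfacet
facet normal -0.396 0.912 0.109
outer loop
vertex -0.43 2.764 3.037
vertex 0.029 2.907 3.508
vertex 0.157 3.04 2.86
endloop
endfacet
facet normal -0.485 0.673 -0.558
outer loop
vertex -0.43 2.764 3.037
vertex 0.157 3.04 2.86
vertex -0.106 2.544 2.49
endloop
endfacet
facet normal -0.848 0.060 -0.526
outer loop
vertex -0.43 2.764 3.037
vertex -0.106 2.544 2.49
vertex -0.397 2.104 2.909
endloop
endfacet
facet normal -0.197 0.165 0.966
outer loop
vertex 0.029 2.907 3.508
vertex -0.314 2.329 3.537
vertex 0.346 2.336 3.67
endloop
endfacet
facet normal -0.647 -0.686 0.331
outer loop
vertex -0.314 2.329 3.537
vertex -0.397 2.104 2.909
vertex 0.083 1.84 3.3
endloop
endfacet
facet normal -0.428 -0.459 -0.779
outer loop
vertex -0.397 2.104 2.909
vertex -0.106 2.544 2.49
vertex 0.211 1.973 2.652
endloop
endfacet
facet normal 0.162 0.534 -0.830
outer loop
vertex -0.106 2.544 2.49
vertex 0.157 3.04 2.86
vertex 0.554 2.551 2.623
endloop
endfacet
facet normal 0.303 0.920 0.249
outer loop
vertex 0.157 3.04 2.86
vertex 0.029 2.907 3.508
vertex 0.637 2.776 3.251
endloop
endfacet
facet normal 0.485 -0.673 0.558
outer loop
vertex 0.67 2.116 3.123
vertex 0.346 2.336 3.67
vertex 0.083 1.84 3.3
endloop
endfacet
facet normal 0.396 -0.912 -0.109
outer loop
vertex 0.67 2.116 3.123
vertex 0.083 1.84 3.3
vertex 0.211 1.973 2.652
endloop
endfacet
facet normal 0.705 -0.446 -0.552
outer loop
vertex 0.67 2.116 3.123
vertex 0.211 1.973 2.652
vertex 0.554 2.551 2.623
endloop
endfacet
facet normal 0.984 0.080 -0.159
outer loop
vertex 0.67 2.116 3.123
vertex 0.554 2.551 2.623
vertex 0.637 2.776 3.251
endloop
endfacet
facet normal 0.848 -0.060 0.526
outer loop
vertex 0.67 2.116 3.123
vertex 0.637 2.776 3.251
vertex 0.346 2.336 3.67
endloop
endfacet
facet normal -0.162 -0.534 0.830
outer loop
vertex 0.083 1.84 3.3
vertex 0.346 2.336 3.67
vertex -0.314 2.329 3.537
endloop
endfacet
facet normal -0.303 -0.920 -0.249
outer loop
vertex 0.211 1.973 2.652
vertex 0.083 1.84 3.3
vertex -0.397 2.104 2.909
endloop
endfacet
facet normal 0.197 -0.165 -0.966
outer loop
vertex 0.554 2.551 2.623
vertex 0.211 1.973 2.652
vertex -0.106 2.544 2.49
endloop
endfacet
facet normal 0.647 0.686 -0.331
outer loop
vertex 0.637 2.776 3.251
vertex 0.554 2.551 2.623
vertex 0.157 3.04 2.86
endloop
endfacet
facet normal 0.428 0.459 0.779
outer loop
vertex 0.346 2.336 3.67
vertex 0.637 2.776 3.251
vertex 0.029 2.907 3.508
endloop
endfacet

endsolid
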